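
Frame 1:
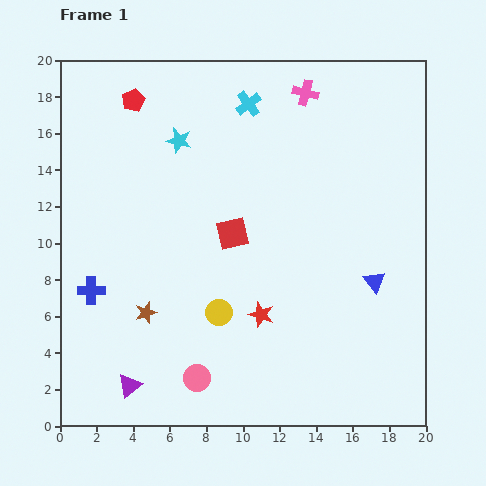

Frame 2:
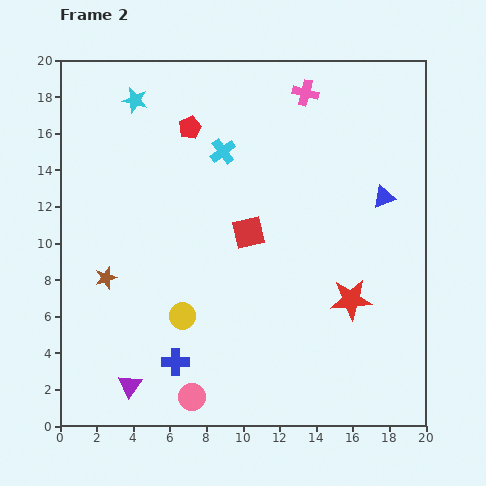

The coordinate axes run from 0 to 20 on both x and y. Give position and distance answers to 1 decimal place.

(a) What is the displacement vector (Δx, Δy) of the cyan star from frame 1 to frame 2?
(-2.4, 2.2)

The cyan star was at (6.5, 15.6) in frame 1 and (4.1, 17.8) in frame 2.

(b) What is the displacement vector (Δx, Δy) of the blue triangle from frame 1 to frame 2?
(0.5, 4.6)

The blue triangle was at (17.2, 7.9) in frame 1 and (17.7, 12.5) in frame 2.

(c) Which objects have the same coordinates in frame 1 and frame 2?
the purple triangle, the pink cross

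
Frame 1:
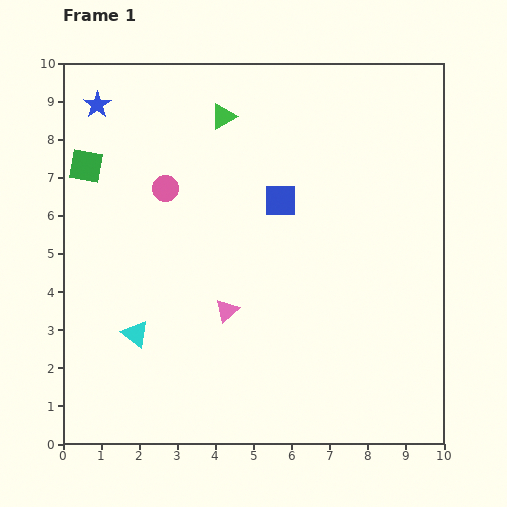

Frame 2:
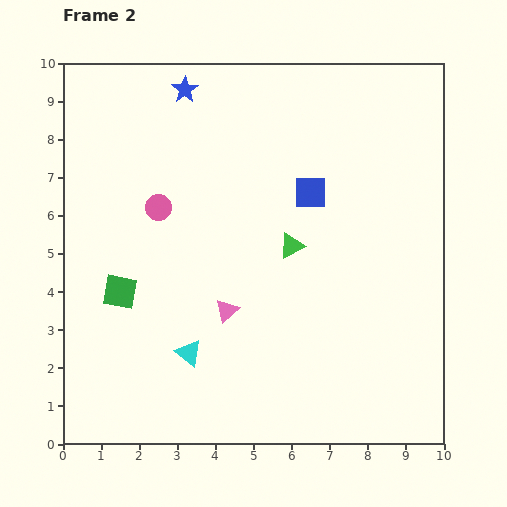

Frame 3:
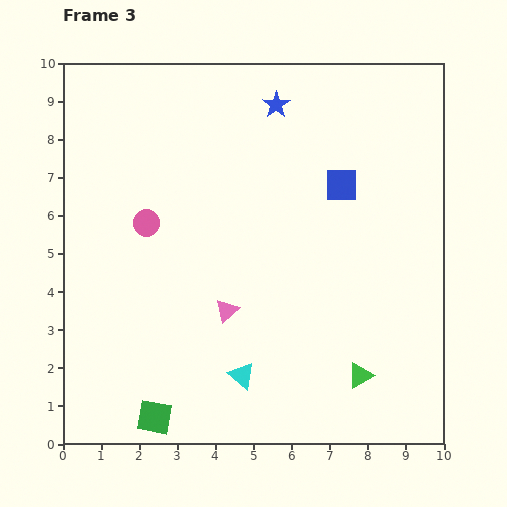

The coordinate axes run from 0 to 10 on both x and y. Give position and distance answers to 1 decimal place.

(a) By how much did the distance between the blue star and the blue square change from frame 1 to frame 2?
-1.1

Distance in frame 1: 5.4. Distance in frame 2: 4.3.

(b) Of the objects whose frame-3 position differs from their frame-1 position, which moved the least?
the pink circle

(moved 1.0)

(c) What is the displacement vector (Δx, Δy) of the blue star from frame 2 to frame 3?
(2.4, -0.4)

The blue star was at (3.2, 9.3) in frame 2 and (5.6, 8.9) in frame 3.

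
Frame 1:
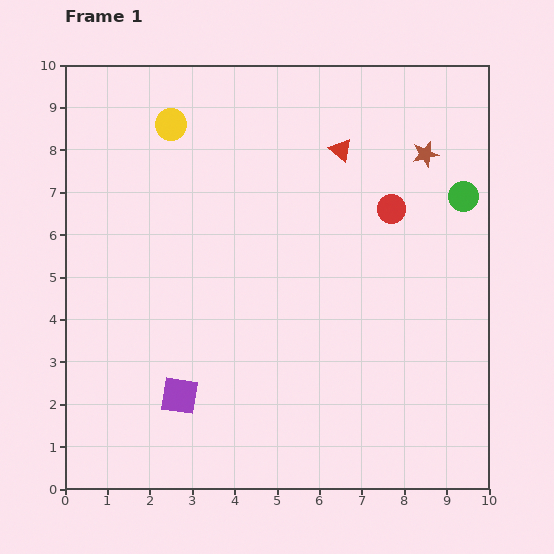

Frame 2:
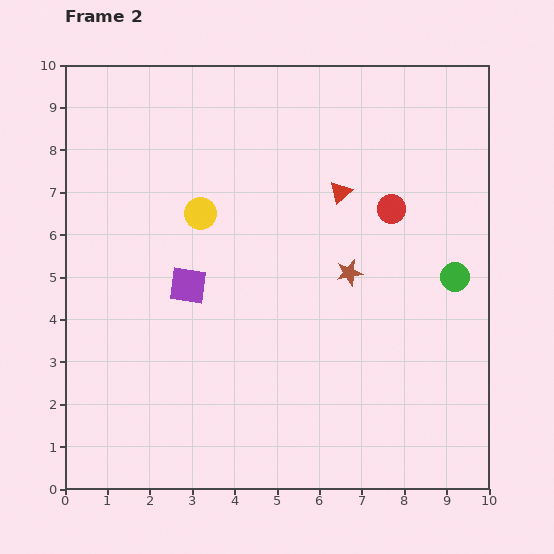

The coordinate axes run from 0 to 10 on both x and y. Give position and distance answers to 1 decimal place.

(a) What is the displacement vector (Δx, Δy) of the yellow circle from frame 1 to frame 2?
(0.7, -2.1)

The yellow circle was at (2.5, 8.6) in frame 1 and (3.2, 6.5) in frame 2.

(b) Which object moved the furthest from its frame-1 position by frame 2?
the brown star

(moved 3.3; next 2.6)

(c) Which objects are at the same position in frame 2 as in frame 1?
the red circle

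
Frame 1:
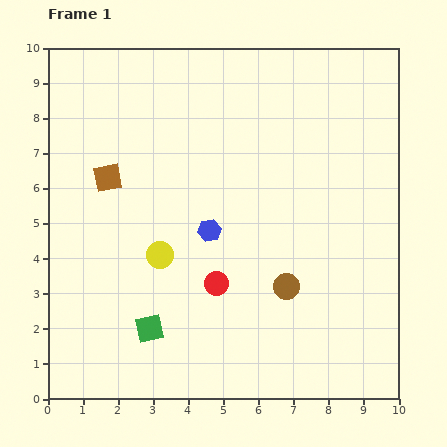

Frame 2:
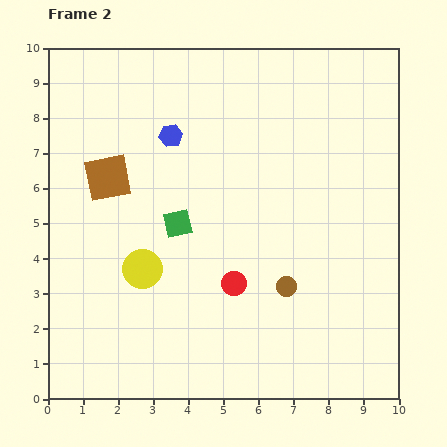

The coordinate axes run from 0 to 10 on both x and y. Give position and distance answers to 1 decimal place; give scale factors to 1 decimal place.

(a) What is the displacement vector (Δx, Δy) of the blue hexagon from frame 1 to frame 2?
(-1.1, 2.7)

The blue hexagon was at (4.6, 4.8) in frame 1 and (3.5, 7.5) in frame 2.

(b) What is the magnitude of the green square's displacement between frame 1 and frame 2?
3.1

The green square moved from (2.9, 2.0) to (3.7, 5.0), a distance of √(0.8² + 3.0²) ≈ 3.1.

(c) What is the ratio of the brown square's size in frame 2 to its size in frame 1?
1.6×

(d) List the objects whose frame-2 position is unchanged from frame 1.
the brown circle, the brown square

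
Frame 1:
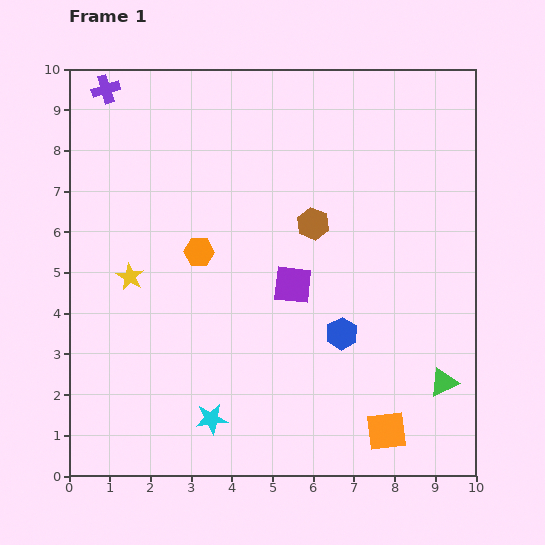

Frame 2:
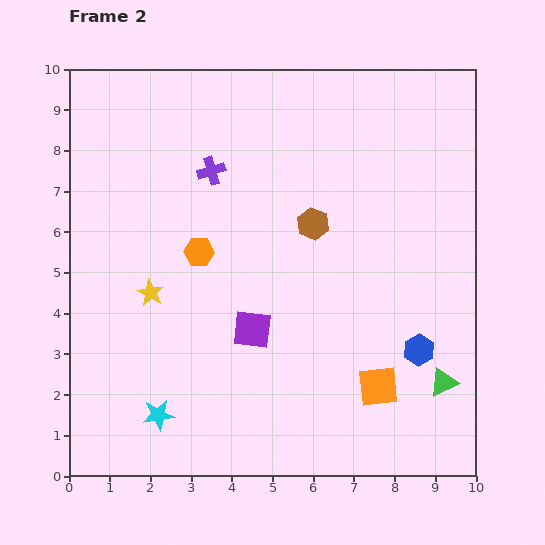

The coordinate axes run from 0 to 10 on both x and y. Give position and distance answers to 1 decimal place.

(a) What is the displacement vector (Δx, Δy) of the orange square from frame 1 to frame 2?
(-0.2, 1.1)

The orange square was at (7.8, 1.1) in frame 1 and (7.6, 2.2) in frame 2.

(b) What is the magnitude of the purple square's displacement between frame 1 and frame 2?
1.5

The purple square moved from (5.5, 4.7) to (4.5, 3.6), a distance of √(1.0² + 1.1²) ≈ 1.5.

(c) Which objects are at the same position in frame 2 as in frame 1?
the orange hexagon, the green triangle, the brown hexagon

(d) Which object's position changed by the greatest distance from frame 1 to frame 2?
the purple cross

(moved 3.3; next 1.9)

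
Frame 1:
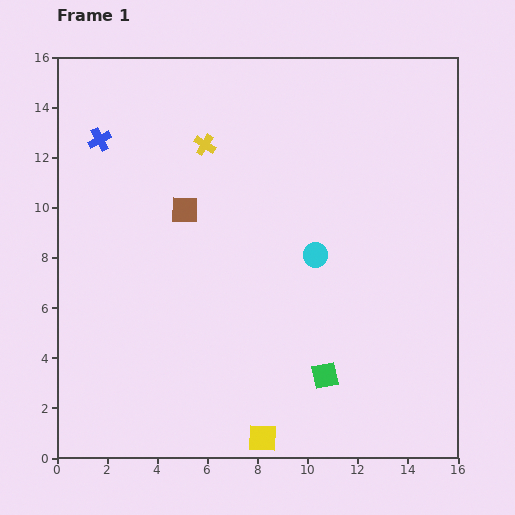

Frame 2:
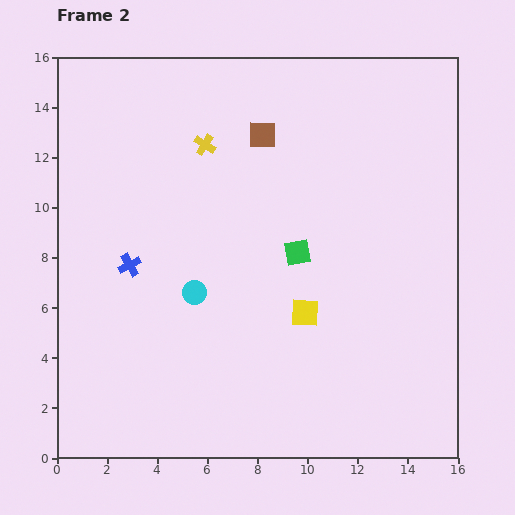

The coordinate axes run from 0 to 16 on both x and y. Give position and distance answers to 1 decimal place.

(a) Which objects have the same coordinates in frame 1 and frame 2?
the yellow cross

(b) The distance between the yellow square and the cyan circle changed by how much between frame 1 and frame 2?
-3.1

Distance in frame 1: 7.6. Distance in frame 2: 4.5.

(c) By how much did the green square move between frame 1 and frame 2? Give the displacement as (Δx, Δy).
(-1.1, 4.9)

The green square was at (10.7, 3.3) in frame 1 and (9.6, 8.2) in frame 2.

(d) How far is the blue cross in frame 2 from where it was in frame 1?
5.1

The blue cross moved from (1.7, 12.7) to (2.9, 7.7), a distance of √(1.2² + 5.0²) ≈ 5.1.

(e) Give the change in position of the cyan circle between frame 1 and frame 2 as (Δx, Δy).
(-4.8, -1.5)

The cyan circle was at (10.3, 8.1) in frame 1 and (5.5, 6.6) in frame 2.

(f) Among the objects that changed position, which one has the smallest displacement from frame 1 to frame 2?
the brown square

(moved 4.3)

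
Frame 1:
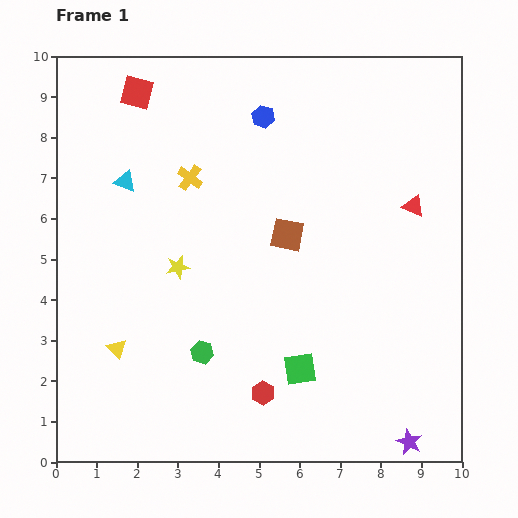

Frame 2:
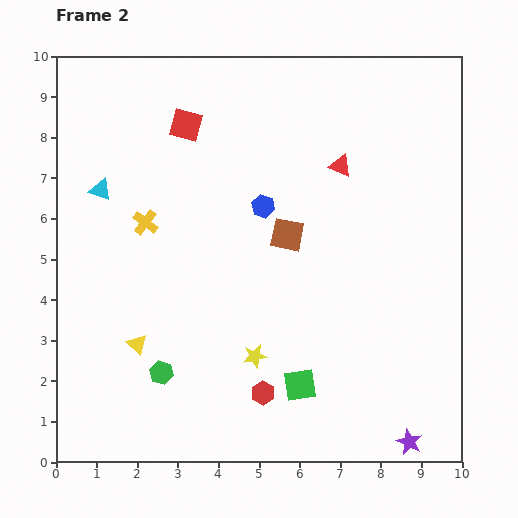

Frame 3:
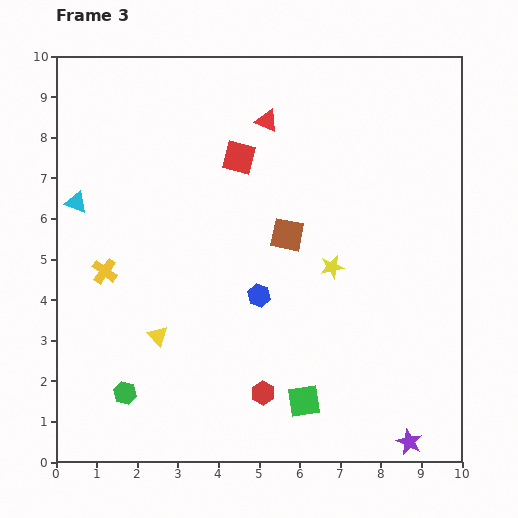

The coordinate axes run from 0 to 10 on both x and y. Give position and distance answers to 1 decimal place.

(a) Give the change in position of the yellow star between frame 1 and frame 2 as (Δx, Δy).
(1.9, -2.2)

The yellow star was at (3.0, 4.8) in frame 1 and (4.9, 2.6) in frame 2.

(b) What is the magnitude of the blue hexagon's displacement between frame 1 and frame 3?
4.4

The blue hexagon moved from (5.1, 8.5) to (5.0, 4.1), a distance of √(0.1² + 4.4²) ≈ 4.4.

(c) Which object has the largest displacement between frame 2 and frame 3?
the yellow star

(moved 2.9; next 2.2)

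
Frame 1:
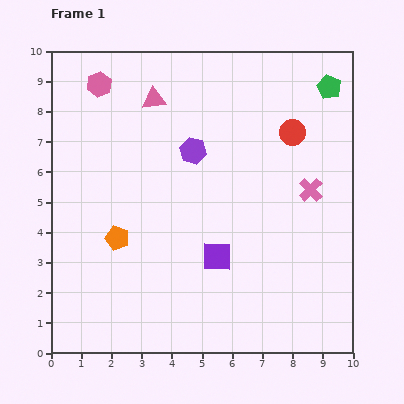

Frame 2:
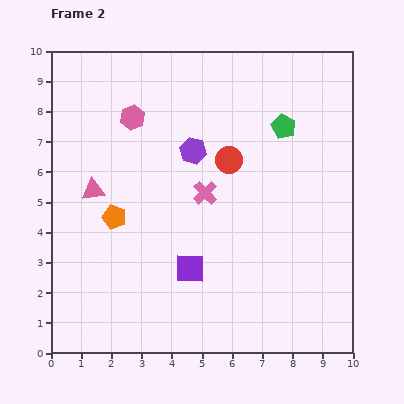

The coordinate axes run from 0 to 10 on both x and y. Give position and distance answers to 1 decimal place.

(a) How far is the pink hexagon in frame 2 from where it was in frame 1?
1.6

The pink hexagon moved from (1.6, 8.9) to (2.7, 7.8), a distance of √(1.1² + 1.1²) ≈ 1.6.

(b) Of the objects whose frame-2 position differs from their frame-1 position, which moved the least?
the orange pentagon

(moved 0.7)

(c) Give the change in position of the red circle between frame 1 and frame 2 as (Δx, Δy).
(-2.1, -0.9)

The red circle was at (8.0, 7.3) in frame 1 and (5.9, 6.4) in frame 2.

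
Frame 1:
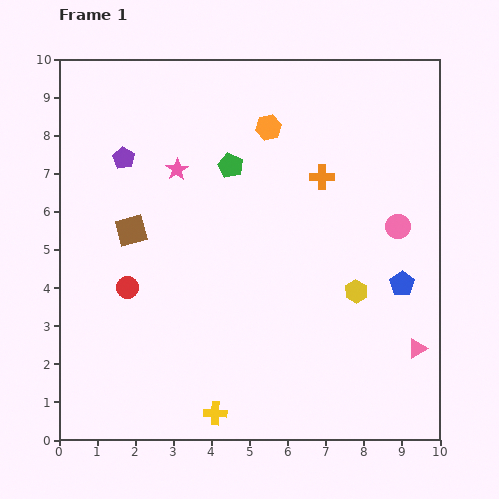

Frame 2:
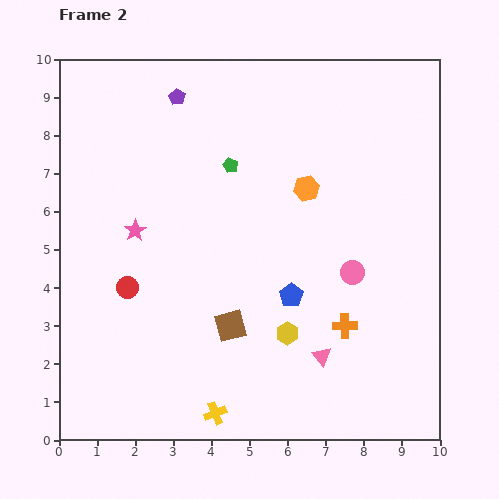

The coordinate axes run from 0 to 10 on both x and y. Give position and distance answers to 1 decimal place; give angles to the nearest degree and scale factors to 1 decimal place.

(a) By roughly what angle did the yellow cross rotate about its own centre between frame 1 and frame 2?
23° counter-clockwise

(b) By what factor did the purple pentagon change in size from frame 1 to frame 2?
0.7×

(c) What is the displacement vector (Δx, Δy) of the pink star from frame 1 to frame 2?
(-1.1, -1.6)

The pink star was at (3.1, 7.1) in frame 1 and (2.0, 5.5) in frame 2.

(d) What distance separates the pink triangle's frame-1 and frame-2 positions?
2.5

The pink triangle moved from (9.4, 2.4) to (6.9, 2.2), a distance of √(2.5² + 0.2²) ≈ 2.5.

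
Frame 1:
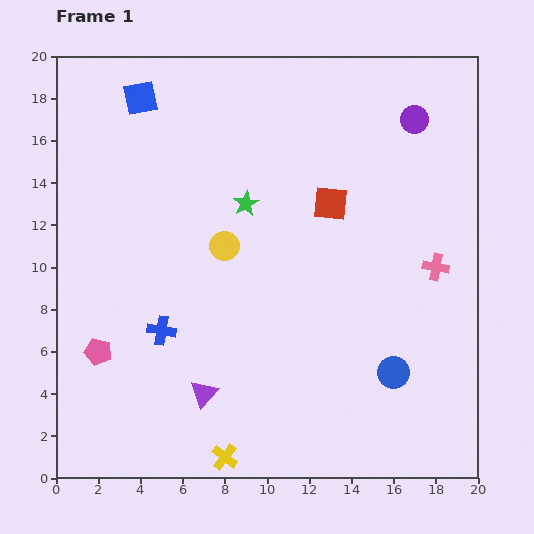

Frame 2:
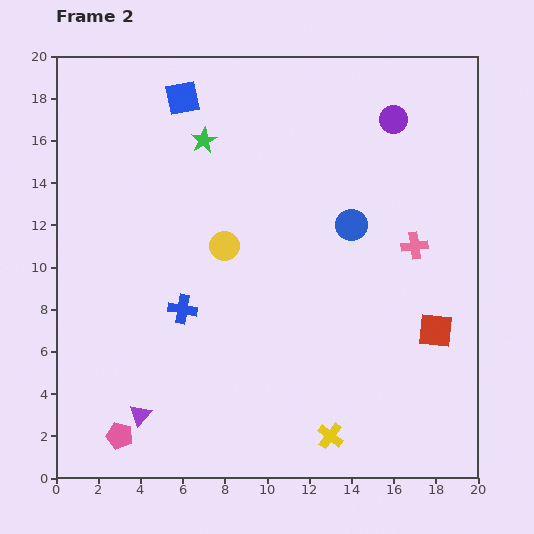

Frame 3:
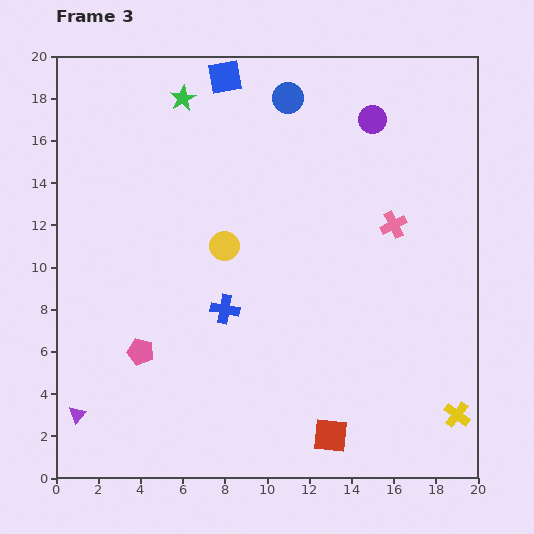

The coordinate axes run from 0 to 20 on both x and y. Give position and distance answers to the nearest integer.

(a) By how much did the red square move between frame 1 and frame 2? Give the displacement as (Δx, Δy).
(5, -6)

The red square was at (13, 13) in frame 1 and (18, 7) in frame 2.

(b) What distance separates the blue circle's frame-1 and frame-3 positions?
14

The blue circle moved from (16, 5) to (11, 18), a distance of √(5² + 13²) ≈ 14.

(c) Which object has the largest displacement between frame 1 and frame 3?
the blue circle

(moved 14; next 11)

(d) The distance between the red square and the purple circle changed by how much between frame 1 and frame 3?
+9

Distance in frame 1: 6. Distance in frame 3: 15.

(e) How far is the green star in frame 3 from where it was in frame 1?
6

The green star moved from (9, 13) to (6, 18), a distance of √(3² + 5²) ≈ 6.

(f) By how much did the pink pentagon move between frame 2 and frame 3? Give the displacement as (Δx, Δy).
(1, 4)

The pink pentagon was at (3, 2) in frame 2 and (4, 6) in frame 3.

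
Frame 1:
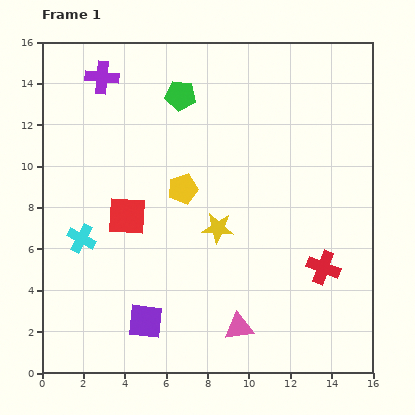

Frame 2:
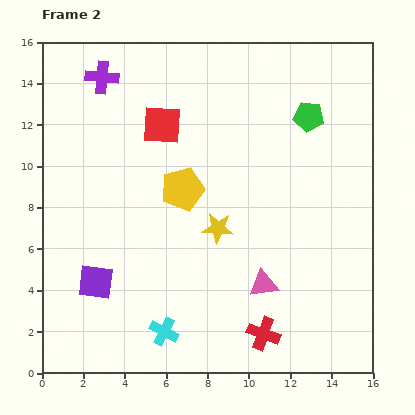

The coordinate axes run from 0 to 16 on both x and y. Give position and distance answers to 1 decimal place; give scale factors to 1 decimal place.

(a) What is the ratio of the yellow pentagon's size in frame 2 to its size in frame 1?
1.5×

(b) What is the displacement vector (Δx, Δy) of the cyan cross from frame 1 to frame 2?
(4.0, -4.5)

The cyan cross was at (1.9, 6.5) in frame 1 and (5.9, 2.0) in frame 2.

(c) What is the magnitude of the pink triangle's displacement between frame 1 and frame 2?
2.4

The pink triangle moved from (9.5, 2.2) to (10.7, 4.3), a distance of √(1.2² + 2.1²) ≈ 2.4.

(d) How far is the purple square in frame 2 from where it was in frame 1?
3.1

The purple square moved from (5.0, 2.5) to (2.6, 4.4), a distance of √(2.4² + 1.9²) ≈ 3.1.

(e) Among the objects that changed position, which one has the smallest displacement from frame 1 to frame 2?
the pink triangle

(moved 2.4)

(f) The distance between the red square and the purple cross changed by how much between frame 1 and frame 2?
-3.1

Distance in frame 1: 6.8. Distance in frame 2: 3.7.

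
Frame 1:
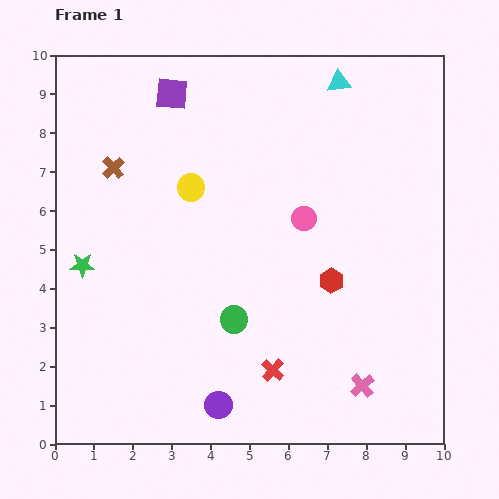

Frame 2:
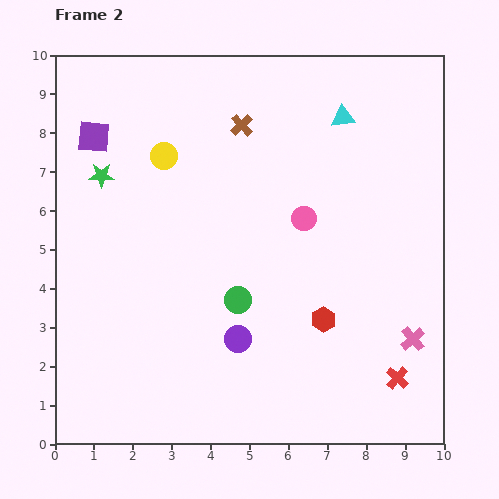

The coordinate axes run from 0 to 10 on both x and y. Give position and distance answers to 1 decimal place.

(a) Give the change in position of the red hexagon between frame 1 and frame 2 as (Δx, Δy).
(-0.2, -1.0)

The red hexagon was at (7.1, 4.2) in frame 1 and (6.9, 3.2) in frame 2.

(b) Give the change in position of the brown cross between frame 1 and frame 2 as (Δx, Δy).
(3.3, 1.1)

The brown cross was at (1.5, 7.1) in frame 1 and (4.8, 8.2) in frame 2.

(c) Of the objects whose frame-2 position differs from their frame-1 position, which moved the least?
the green circle

(moved 0.5)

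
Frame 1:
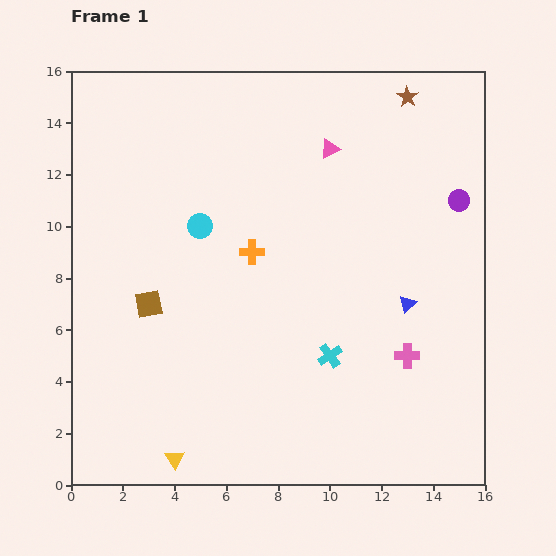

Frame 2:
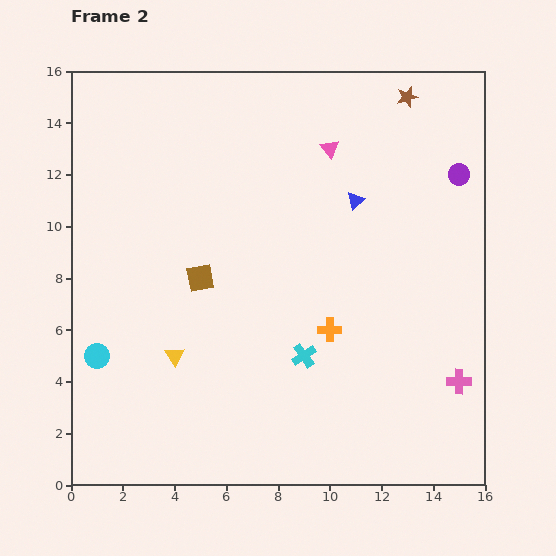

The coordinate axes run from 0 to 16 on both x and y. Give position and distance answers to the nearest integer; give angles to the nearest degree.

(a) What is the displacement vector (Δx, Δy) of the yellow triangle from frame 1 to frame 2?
(0, 4)

The yellow triangle was at (4, 1) in frame 1 and (4, 5) in frame 2.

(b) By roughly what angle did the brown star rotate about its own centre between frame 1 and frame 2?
24° clockwise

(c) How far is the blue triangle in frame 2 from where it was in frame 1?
4

The blue triangle moved from (13, 7) to (11, 11), a distance of √(2² + 4²) ≈ 4.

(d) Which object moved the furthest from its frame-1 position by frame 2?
the cyan circle

(moved 6; next 4)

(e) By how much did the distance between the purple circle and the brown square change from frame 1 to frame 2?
-2

Distance in frame 1: 13. Distance in frame 2: 11.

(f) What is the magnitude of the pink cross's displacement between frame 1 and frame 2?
2

The pink cross moved from (13, 5) to (15, 4), a distance of √(2² + 1²) ≈ 2.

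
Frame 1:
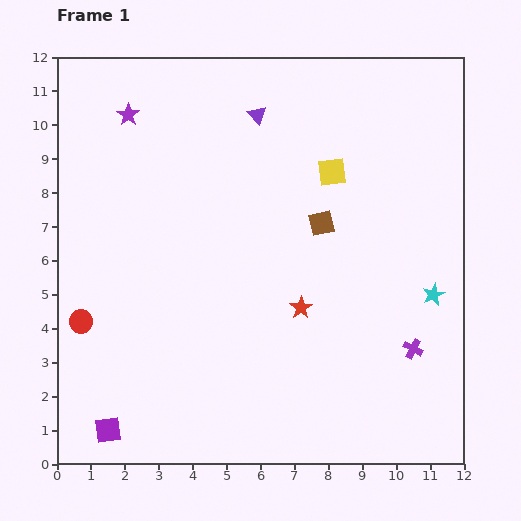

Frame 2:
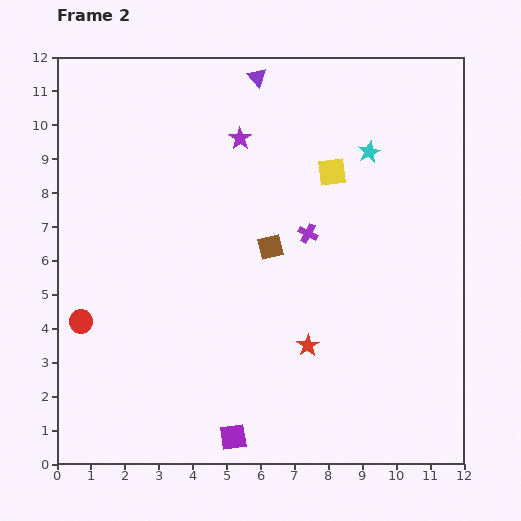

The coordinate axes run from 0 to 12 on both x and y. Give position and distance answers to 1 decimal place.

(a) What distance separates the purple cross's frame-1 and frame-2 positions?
4.6

The purple cross moved from (10.5, 3.4) to (7.4, 6.8), a distance of √(3.1² + 3.4²) ≈ 4.6.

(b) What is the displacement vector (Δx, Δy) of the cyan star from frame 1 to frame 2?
(-1.9, 4.2)

The cyan star was at (11.1, 5.0) in frame 1 and (9.2, 9.2) in frame 2.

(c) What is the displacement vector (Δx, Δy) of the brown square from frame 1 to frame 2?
(-1.5, -0.7)

The brown square was at (7.8, 7.1) in frame 1 and (6.3, 6.4) in frame 2.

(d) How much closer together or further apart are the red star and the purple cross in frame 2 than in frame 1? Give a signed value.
-0.2

Distance in frame 1: 3.5. Distance in frame 2: 3.3.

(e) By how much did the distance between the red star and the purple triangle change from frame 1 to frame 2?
+2.2

Distance in frame 1: 5.8. Distance in frame 2: 8.0.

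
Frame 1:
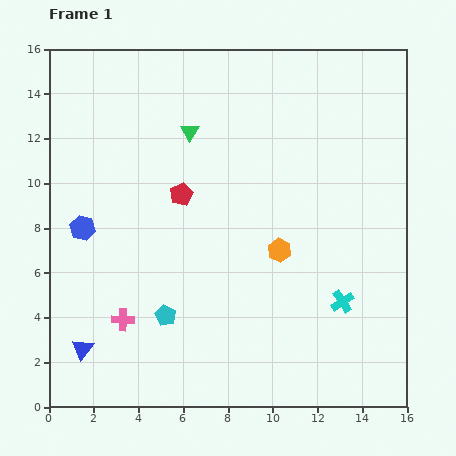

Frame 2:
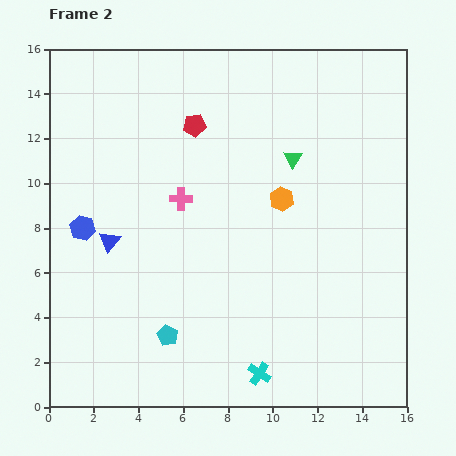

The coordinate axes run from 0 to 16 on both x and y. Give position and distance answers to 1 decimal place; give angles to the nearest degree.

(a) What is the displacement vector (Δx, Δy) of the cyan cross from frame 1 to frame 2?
(-3.7, -3.2)

The cyan cross was at (13.1, 4.7) in frame 1 and (9.4, 1.5) in frame 2.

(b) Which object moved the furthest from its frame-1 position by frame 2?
the pink cross

(moved 6.0; next 4.9)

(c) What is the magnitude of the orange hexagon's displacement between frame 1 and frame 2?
2.3

The orange hexagon moved from (10.3, 7.0) to (10.4, 9.3), a distance of √(0.1² + 2.3²) ≈ 2.3.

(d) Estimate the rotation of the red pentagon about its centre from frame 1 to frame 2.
20° clockwise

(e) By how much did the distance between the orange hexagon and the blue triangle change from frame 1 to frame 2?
-1.9

Distance in frame 1: 9.8. Distance in frame 2: 7.9.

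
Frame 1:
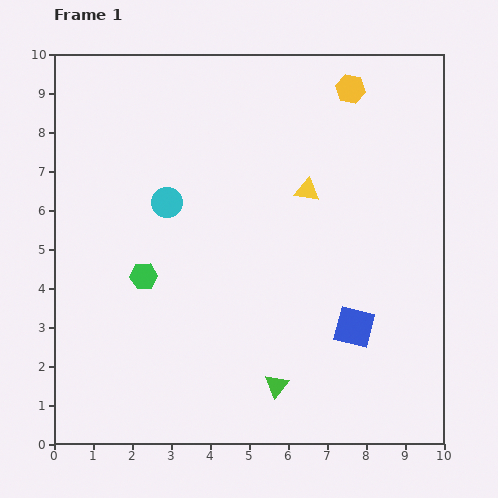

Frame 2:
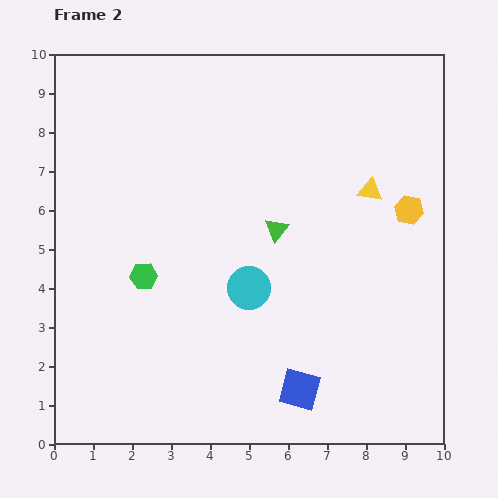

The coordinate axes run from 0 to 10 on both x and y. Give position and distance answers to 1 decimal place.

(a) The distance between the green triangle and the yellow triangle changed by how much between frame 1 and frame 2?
-2.5

Distance in frame 1: 5.1. Distance in frame 2: 2.6.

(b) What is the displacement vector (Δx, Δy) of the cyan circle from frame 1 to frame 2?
(2.1, -2.2)

The cyan circle was at (2.9, 6.2) in frame 1 and (5.0, 4.0) in frame 2.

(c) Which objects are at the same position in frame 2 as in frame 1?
the green hexagon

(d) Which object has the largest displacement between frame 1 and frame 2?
the green triangle

(moved 4.0; next 3.4)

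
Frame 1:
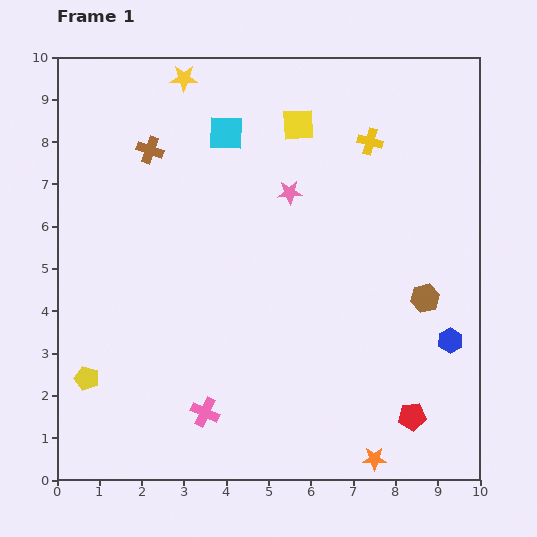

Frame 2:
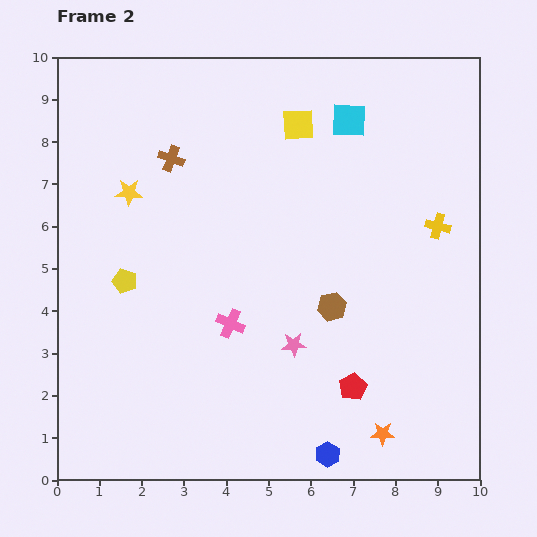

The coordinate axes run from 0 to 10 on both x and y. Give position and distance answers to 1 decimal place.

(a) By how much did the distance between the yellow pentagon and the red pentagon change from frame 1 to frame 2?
-1.8

Distance in frame 1: 7.8. Distance in frame 2: 6.0.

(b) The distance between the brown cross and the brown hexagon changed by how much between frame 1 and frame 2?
-2.2

Distance in frame 1: 7.4. Distance in frame 2: 5.2.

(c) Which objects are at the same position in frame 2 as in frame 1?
the yellow square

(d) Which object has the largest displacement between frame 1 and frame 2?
the blue hexagon

(moved 4.0; next 3.6)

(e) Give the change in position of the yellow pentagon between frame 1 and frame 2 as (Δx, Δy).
(0.9, 2.3)

The yellow pentagon was at (0.7, 2.4) in frame 1 and (1.6, 4.7) in frame 2.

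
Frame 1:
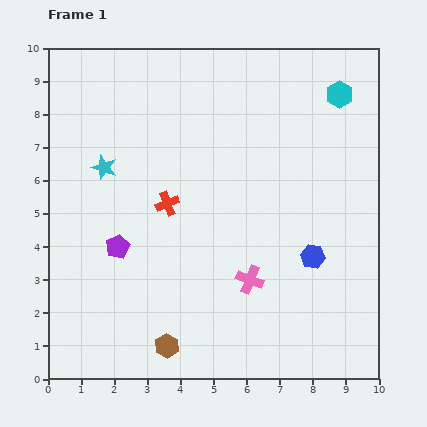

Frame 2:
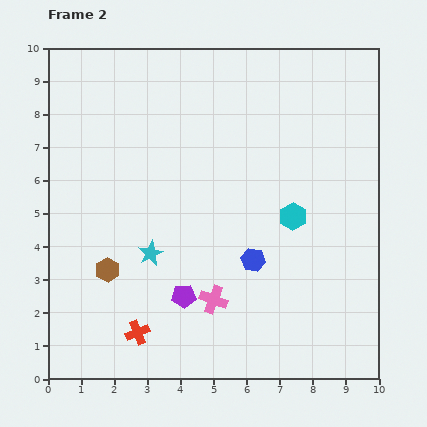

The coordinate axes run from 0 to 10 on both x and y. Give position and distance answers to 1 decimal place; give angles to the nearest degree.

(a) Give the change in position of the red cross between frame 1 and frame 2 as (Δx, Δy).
(-0.9, -3.9)

The red cross was at (3.6, 5.3) in frame 1 and (2.7, 1.4) in frame 2.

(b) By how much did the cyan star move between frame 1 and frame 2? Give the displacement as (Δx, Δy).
(1.4, -2.6)

The cyan star was at (1.7, 6.4) in frame 1 and (3.1, 3.8) in frame 2.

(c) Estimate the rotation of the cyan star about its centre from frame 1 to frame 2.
27° clockwise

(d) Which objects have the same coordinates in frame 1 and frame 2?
none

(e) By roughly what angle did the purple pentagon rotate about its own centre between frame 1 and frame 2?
22° clockwise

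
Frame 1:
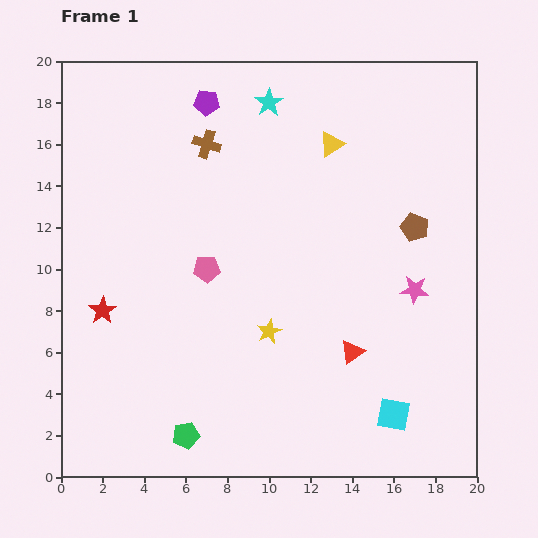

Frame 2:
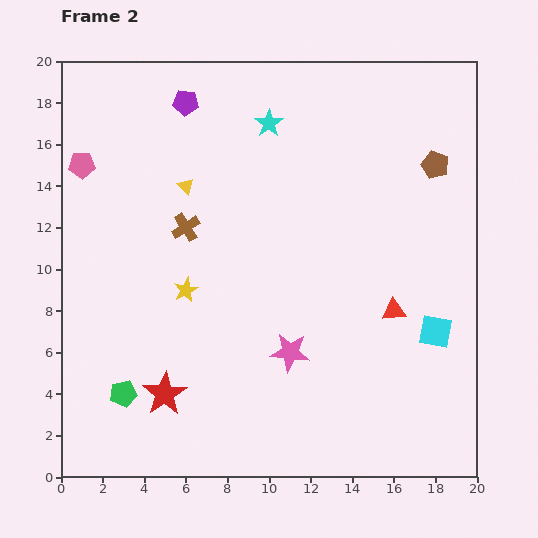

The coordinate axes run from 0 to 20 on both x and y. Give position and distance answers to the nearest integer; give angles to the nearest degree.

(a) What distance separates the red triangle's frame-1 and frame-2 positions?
3

The red triangle moved from (14, 6) to (16, 8), a distance of √(2² + 2²) ≈ 3.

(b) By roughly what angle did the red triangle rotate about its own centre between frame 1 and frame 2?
32° clockwise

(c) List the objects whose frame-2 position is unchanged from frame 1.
none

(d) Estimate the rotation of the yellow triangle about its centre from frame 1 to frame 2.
41° counter-clockwise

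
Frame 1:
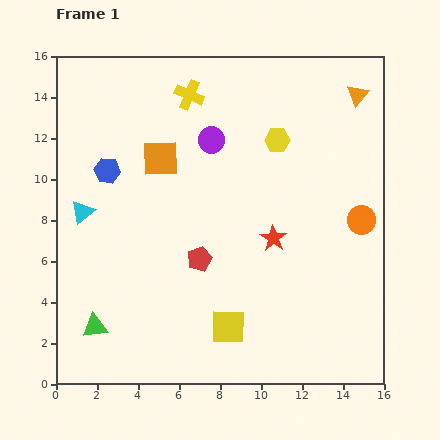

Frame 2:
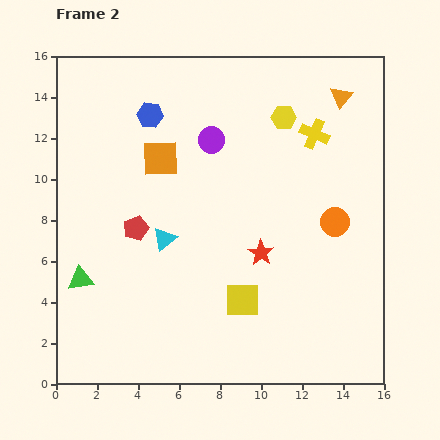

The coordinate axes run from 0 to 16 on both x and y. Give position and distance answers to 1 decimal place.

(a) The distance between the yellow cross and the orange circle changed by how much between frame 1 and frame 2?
-6.0

Distance in frame 1: 10.4. Distance in frame 2: 4.4.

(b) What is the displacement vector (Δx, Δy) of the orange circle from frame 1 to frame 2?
(-1.3, -0.1)

The orange circle was at (14.9, 8.0) in frame 1 and (13.6, 7.9) in frame 2.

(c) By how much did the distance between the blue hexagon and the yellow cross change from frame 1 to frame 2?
+2.7

Distance in frame 1: 5.4. Distance in frame 2: 8.1.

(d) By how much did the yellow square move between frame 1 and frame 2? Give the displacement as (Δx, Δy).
(0.7, 1.3)

The yellow square was at (8.4, 2.8) in frame 1 and (9.1, 4.1) in frame 2.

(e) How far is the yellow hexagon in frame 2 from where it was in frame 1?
1.1

The yellow hexagon moved from (10.8, 11.9) to (11.1, 13.0), a distance of √(0.3² + 1.1²) ≈ 1.1.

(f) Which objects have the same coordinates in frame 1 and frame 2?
the orange square, the purple circle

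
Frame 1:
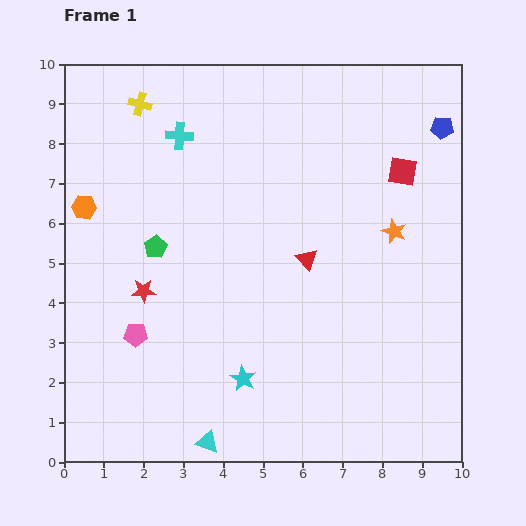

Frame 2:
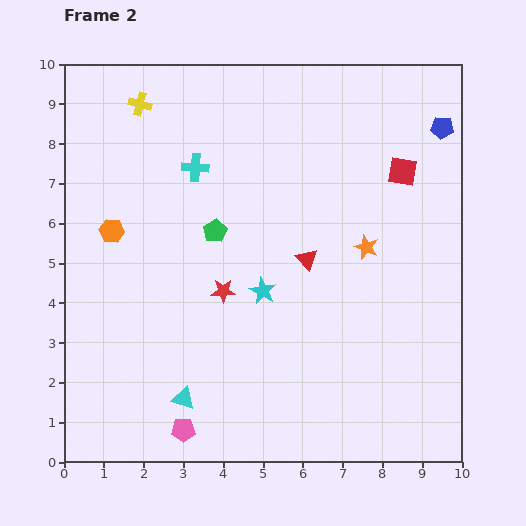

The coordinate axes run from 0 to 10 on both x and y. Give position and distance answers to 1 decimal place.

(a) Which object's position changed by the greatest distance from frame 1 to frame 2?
the pink pentagon

(moved 2.7; next 2.3)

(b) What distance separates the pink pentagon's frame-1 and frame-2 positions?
2.7

The pink pentagon moved from (1.8, 3.2) to (3.0, 0.8), a distance of √(1.2² + 2.4²) ≈ 2.7.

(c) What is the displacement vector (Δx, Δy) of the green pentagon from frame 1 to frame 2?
(1.5, 0.4)

The green pentagon was at (2.3, 5.4) in frame 1 and (3.8, 5.8) in frame 2.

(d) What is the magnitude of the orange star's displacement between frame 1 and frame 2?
0.8

The orange star moved from (8.3, 5.8) to (7.6, 5.4), a distance of √(0.7² + 0.4²) ≈ 0.8.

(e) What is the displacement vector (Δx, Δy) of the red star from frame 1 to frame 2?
(2.0, 0.0)

The red star was at (2.0, 4.3) in frame 1 and (4.0, 4.3) in frame 2.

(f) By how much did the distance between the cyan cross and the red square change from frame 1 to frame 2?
-0.5

Distance in frame 1: 5.7. Distance in frame 2: 5.2.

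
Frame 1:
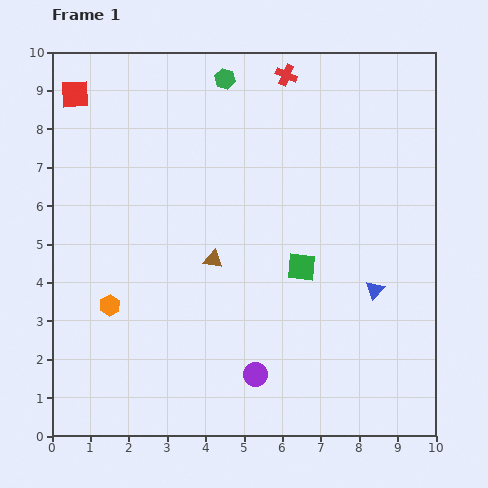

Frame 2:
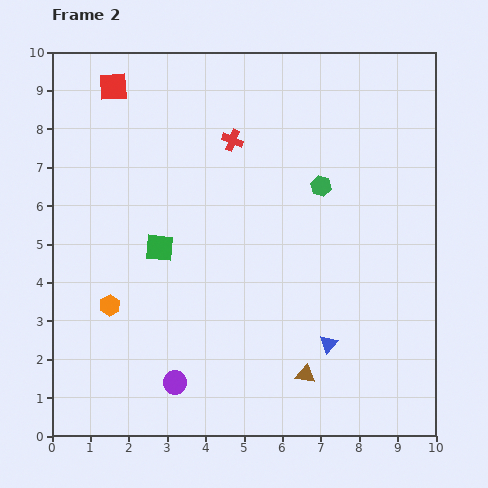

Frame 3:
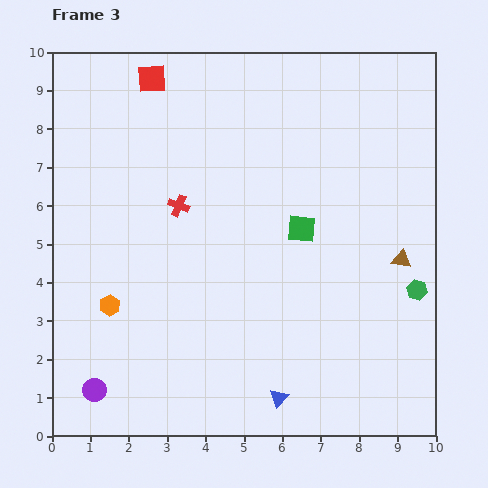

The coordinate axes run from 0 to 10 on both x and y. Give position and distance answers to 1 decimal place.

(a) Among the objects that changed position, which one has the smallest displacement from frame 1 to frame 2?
the red square

(moved 1.0)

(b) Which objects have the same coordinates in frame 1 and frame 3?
the orange hexagon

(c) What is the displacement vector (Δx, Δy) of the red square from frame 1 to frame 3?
(2.0, 0.4)

The red square was at (0.6, 8.9) in frame 1 and (2.6, 9.3) in frame 3.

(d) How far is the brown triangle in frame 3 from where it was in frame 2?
3.9

The brown triangle moved from (6.6, 1.6) to (9.1, 4.6), a distance of √(2.5² + 3.0²) ≈ 3.9.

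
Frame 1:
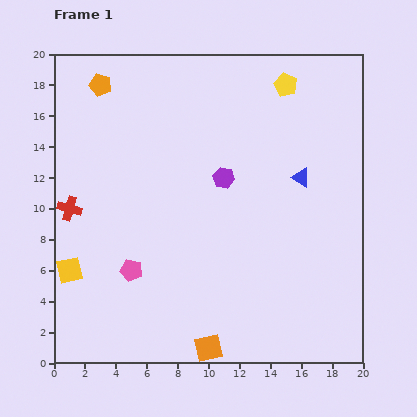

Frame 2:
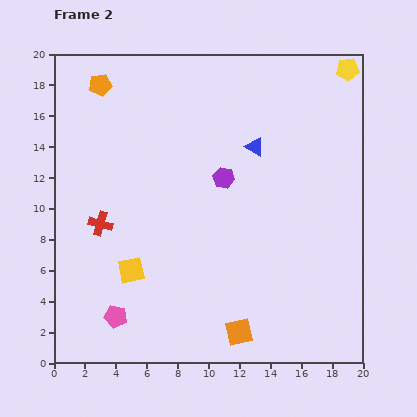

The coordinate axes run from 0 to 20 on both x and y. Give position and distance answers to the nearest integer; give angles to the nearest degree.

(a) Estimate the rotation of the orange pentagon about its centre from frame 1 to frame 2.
25° counter-clockwise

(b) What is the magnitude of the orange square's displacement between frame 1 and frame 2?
2

The orange square moved from (10, 1) to (12, 2), a distance of √(2² + 1²) ≈ 2.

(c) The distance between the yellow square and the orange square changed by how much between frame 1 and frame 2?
-2

Distance in frame 1: 10. Distance in frame 2: 8.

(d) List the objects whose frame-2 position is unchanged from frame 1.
the orange pentagon, the purple hexagon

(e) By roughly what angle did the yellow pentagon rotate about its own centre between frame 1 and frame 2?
30° counter-clockwise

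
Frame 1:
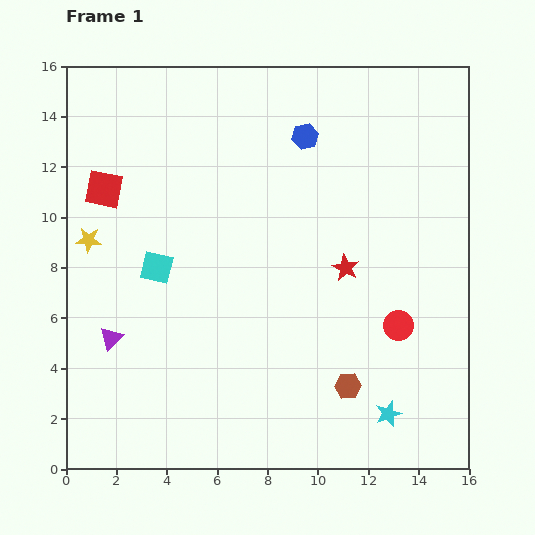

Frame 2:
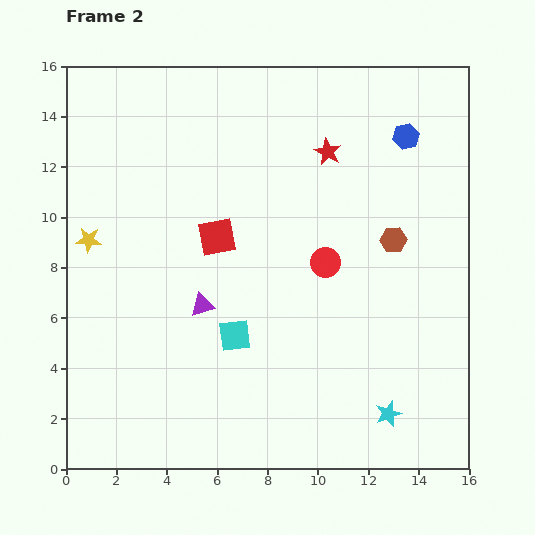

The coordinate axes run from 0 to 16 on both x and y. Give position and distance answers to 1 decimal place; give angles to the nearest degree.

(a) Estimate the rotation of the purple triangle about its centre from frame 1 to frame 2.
29° clockwise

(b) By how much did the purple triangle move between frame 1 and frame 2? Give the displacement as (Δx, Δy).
(3.6, 1.3)

The purple triangle was at (1.8, 5.2) in frame 1 and (5.4, 6.5) in frame 2.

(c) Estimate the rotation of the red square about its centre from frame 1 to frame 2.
22° counter-clockwise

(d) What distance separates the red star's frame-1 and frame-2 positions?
4.7

The red star moved from (11.1, 8.0) to (10.4, 12.6), a distance of √(0.7² + 4.6²) ≈ 4.7.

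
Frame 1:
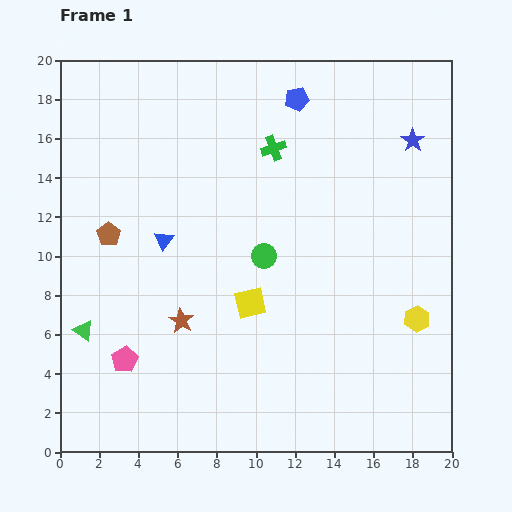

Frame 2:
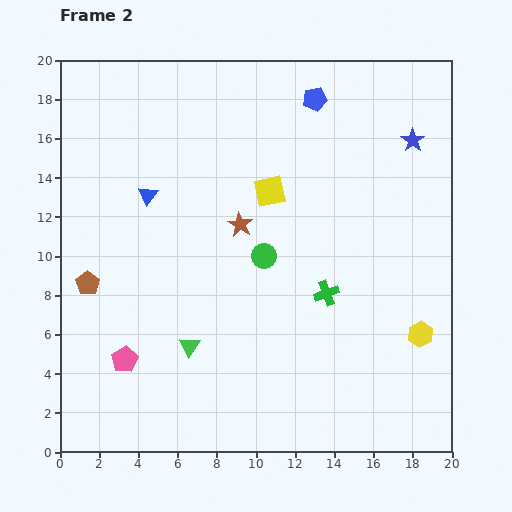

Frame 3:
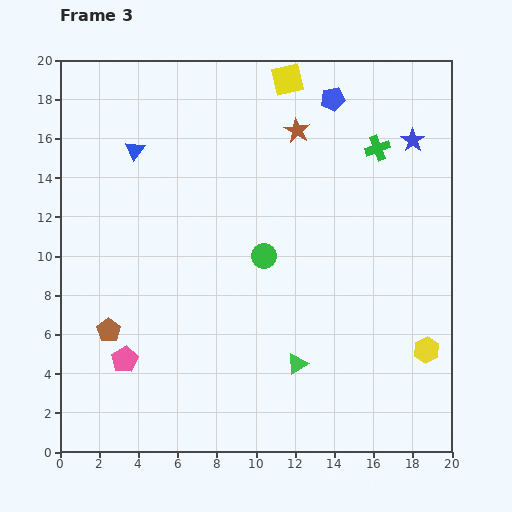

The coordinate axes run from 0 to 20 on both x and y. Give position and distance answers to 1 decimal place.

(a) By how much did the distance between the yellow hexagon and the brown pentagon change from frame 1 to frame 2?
+0.9

Distance in frame 1: 16.3. Distance in frame 2: 17.2.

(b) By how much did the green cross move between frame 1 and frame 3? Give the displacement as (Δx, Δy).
(5.3, 0.0)

The green cross was at (10.9, 15.5) in frame 1 and (16.2, 15.5) in frame 3.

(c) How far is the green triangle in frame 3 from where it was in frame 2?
5.6

The green triangle moved from (6.6, 5.4) to (12.1, 4.5), a distance of √(5.5² + 0.9²) ≈ 5.6.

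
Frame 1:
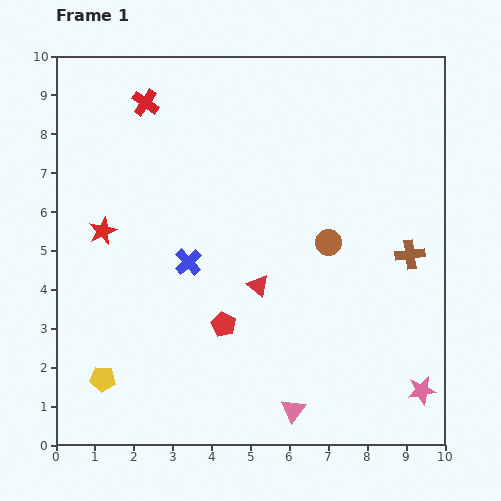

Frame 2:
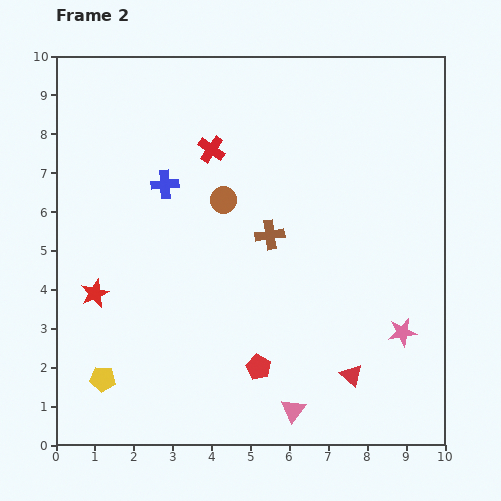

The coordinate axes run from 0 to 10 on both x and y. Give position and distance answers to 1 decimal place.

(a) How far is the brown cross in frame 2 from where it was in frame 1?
3.6

The brown cross moved from (9.1, 4.9) to (5.5, 5.4), a distance of √(3.6² + 0.5²) ≈ 3.6.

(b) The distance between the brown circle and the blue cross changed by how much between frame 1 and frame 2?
-2.0

Distance in frame 1: 3.6. Distance in frame 2: 1.6.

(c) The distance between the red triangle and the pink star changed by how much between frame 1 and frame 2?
-3.3

Distance in frame 1: 5.0. Distance in frame 2: 1.7.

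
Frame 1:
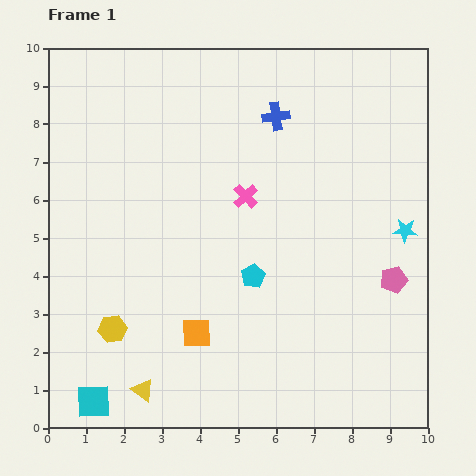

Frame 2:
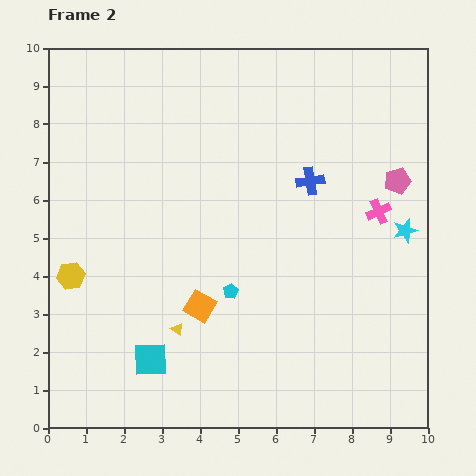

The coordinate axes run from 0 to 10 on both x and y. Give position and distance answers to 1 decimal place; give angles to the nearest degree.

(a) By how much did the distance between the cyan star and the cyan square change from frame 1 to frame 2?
-1.9

Distance in frame 1: 9.4. Distance in frame 2: 7.5.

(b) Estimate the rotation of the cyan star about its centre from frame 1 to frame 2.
20° counter-clockwise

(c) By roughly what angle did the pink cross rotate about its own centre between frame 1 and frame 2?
20° clockwise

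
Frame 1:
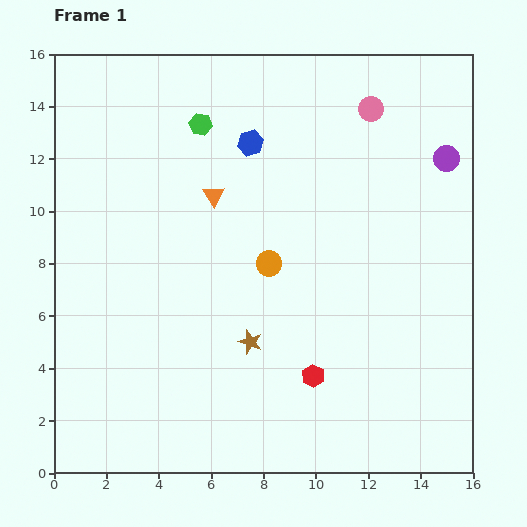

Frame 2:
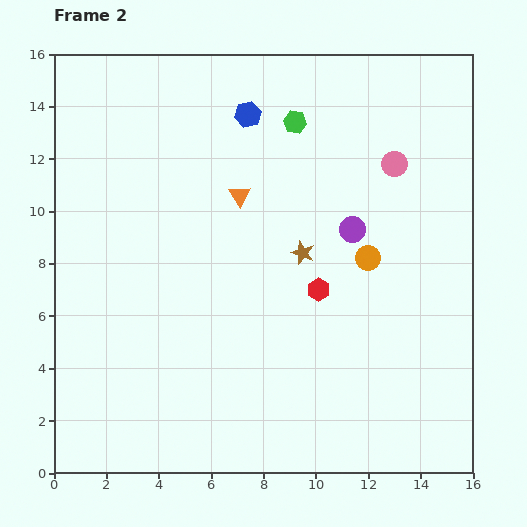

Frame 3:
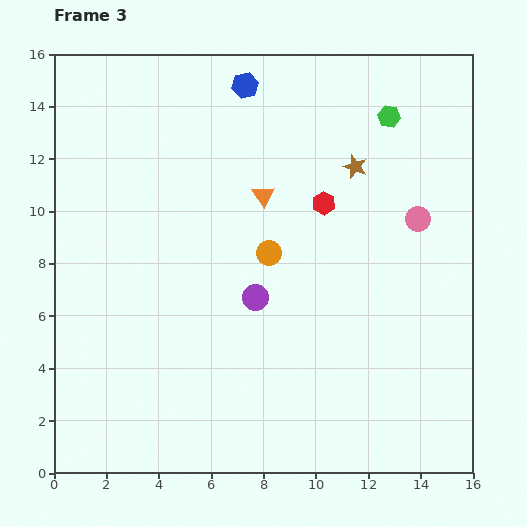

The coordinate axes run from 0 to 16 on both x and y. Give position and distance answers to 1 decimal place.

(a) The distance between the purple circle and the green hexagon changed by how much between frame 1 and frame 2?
-4.8

Distance in frame 1: 9.5. Distance in frame 2: 4.7.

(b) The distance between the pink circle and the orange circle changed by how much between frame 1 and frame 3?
-1.3

Distance in frame 1: 7.1. Distance in frame 3: 5.8.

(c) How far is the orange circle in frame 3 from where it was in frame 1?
0.4

The orange circle moved from (8.2, 8.0) to (8.2, 8.4), a distance of √(0.0² + 0.4²) ≈ 0.4.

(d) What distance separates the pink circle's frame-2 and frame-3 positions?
2.3

The pink circle moved from (13.0, 11.8) to (13.9, 9.7), a distance of √(0.9² + 2.1²) ≈ 2.3.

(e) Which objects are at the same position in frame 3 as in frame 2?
none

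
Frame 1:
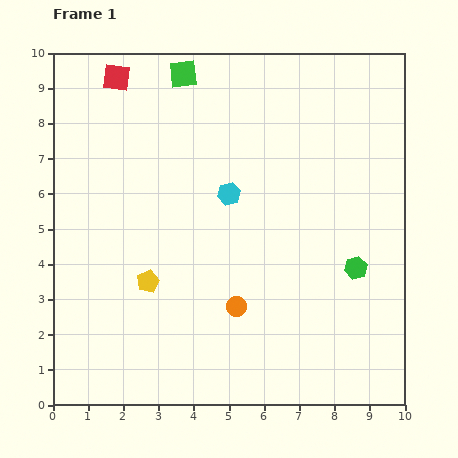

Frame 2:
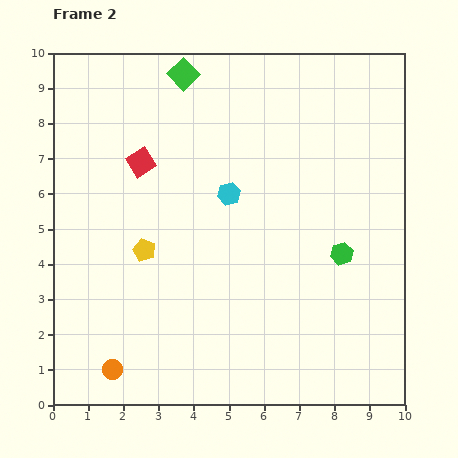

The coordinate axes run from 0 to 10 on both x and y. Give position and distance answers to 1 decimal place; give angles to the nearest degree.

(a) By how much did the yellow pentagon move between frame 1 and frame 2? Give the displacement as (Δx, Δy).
(-0.1, 0.9)

The yellow pentagon was at (2.7, 3.5) in frame 1 and (2.6, 4.4) in frame 2.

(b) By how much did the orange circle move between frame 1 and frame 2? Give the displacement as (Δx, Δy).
(-3.5, -1.8)

The orange circle was at (5.2, 2.8) in frame 1 and (1.7, 1.0) in frame 2.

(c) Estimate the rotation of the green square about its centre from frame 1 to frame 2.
38° counter-clockwise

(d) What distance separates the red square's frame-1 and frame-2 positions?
2.5

The red square moved from (1.8, 9.3) to (2.5, 6.9), a distance of √(0.7² + 2.4²) ≈ 2.5.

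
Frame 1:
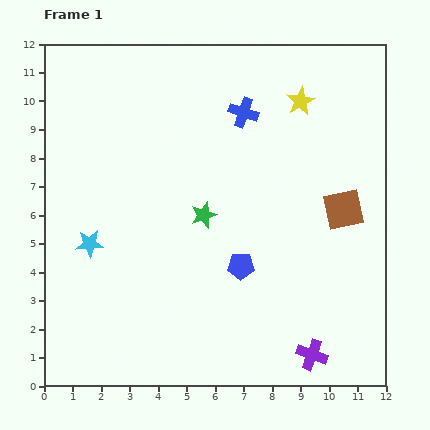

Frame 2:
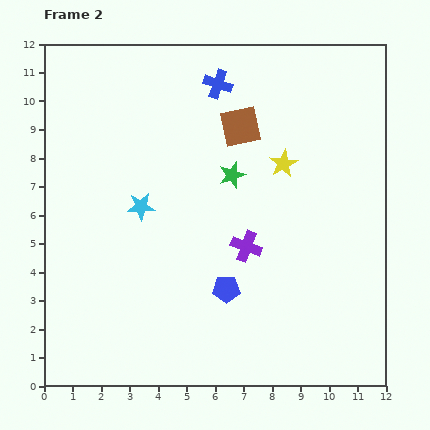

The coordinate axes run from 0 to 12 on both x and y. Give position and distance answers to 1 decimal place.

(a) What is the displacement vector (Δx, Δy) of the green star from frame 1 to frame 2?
(1.0, 1.4)

The green star was at (5.6, 6.0) in frame 1 and (6.6, 7.4) in frame 2.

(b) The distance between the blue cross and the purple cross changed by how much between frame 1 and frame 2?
-3.0

Distance in frame 1: 8.8. Distance in frame 2: 5.8.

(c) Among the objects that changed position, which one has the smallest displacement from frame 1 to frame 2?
the blue pentagon

(moved 0.9)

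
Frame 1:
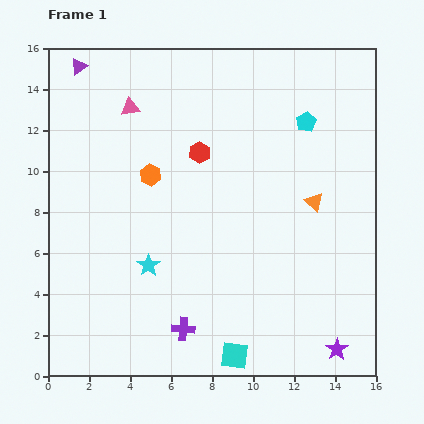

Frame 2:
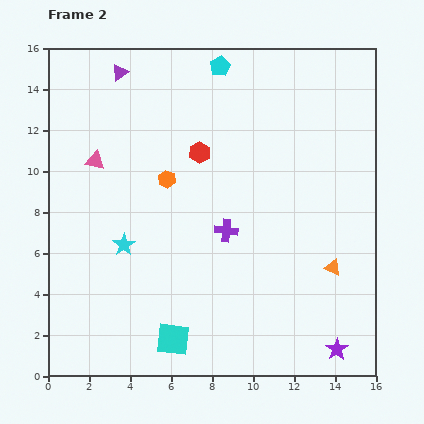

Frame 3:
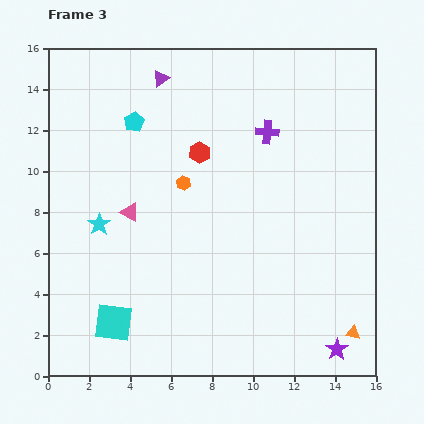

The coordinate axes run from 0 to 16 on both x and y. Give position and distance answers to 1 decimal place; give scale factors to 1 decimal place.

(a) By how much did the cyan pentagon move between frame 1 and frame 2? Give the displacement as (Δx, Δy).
(-4.2, 2.7)

The cyan pentagon was at (12.6, 12.4) in frame 1 and (8.4, 15.1) in frame 2.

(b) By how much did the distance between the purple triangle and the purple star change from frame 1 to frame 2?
-1.5

Distance in frame 1: 18.7. Distance in frame 2: 17.2.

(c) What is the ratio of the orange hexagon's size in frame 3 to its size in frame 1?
0.7×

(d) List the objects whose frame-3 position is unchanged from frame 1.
the red hexagon, the purple star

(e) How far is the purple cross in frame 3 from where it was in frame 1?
10.4

The purple cross moved from (6.6, 2.3) to (10.7, 11.9), a distance of √(4.1² + 9.6²) ≈ 10.4.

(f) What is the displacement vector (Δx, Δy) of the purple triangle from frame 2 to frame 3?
(2.0, -0.3)

The purple triangle was at (3.5, 14.8) in frame 2 and (5.5, 14.5) in frame 3.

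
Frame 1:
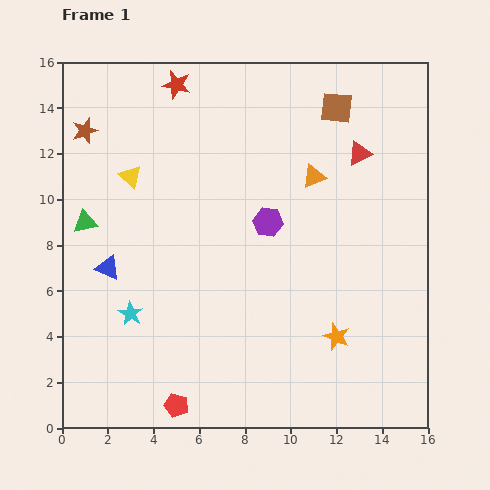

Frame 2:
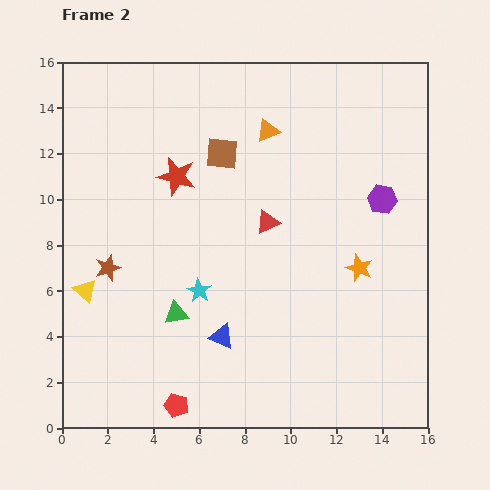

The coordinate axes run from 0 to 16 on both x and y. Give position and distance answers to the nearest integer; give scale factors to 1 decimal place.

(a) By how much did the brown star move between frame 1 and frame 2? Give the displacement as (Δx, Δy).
(1, -6)

The brown star was at (1, 13) in frame 1 and (2, 7) in frame 2.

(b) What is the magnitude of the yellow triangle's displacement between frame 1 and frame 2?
5

The yellow triangle moved from (3, 11) to (1, 6), a distance of √(2² + 5²) ≈ 5.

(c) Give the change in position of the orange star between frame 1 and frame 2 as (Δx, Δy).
(1, 3)

The orange star was at (12, 4) in frame 1 and (13, 7) in frame 2.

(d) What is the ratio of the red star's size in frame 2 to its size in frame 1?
1.4×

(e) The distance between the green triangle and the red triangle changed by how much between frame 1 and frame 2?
-6

Distance in frame 1: 12. Distance in frame 2: 6.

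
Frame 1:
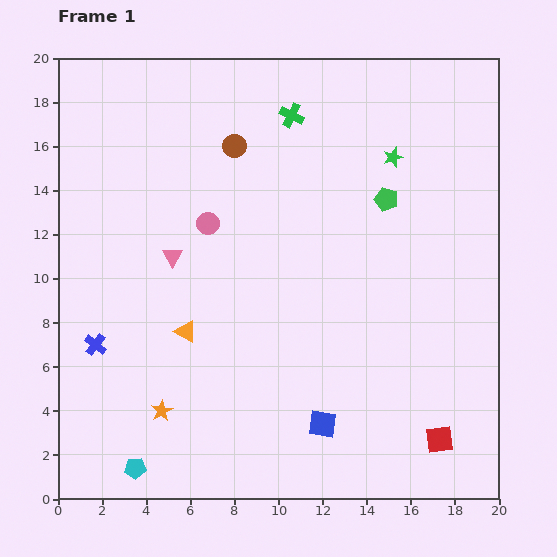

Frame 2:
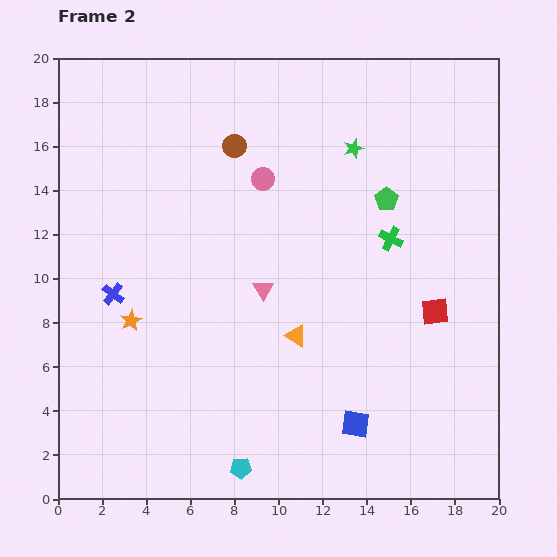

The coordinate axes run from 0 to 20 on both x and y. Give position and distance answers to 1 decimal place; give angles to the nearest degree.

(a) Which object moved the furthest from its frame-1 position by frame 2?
the green cross

(moved 7.2; next 5.8)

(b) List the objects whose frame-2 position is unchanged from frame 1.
the green pentagon, the brown circle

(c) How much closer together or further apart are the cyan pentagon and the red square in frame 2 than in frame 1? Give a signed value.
-2.6

Distance in frame 1: 13.9. Distance in frame 2: 11.3.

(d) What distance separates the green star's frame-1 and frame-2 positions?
1.8

The green star moved from (15.2, 15.5) to (13.4, 15.9), a distance of √(1.8² + 0.4²) ≈ 1.8.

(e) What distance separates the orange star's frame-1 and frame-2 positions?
4.3

The orange star moved from (4.7, 4.0) to (3.3, 8.1), a distance of √(1.4² + 4.1²) ≈ 4.3.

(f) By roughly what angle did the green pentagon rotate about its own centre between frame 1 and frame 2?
18° clockwise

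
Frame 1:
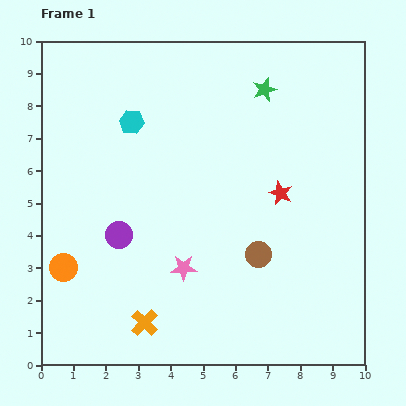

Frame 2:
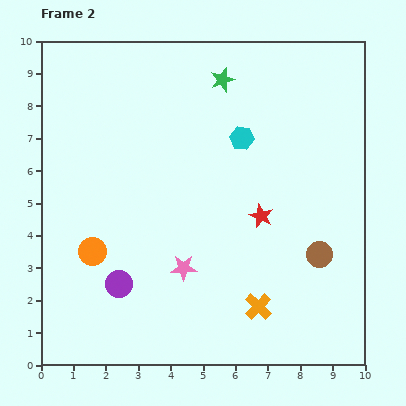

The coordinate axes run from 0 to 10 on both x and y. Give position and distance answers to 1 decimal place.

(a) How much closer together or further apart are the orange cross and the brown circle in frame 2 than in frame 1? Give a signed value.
-1.6

Distance in frame 1: 4.1. Distance in frame 2: 2.5.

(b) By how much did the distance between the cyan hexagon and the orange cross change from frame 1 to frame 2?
-1.0

Distance in frame 1: 6.2. Distance in frame 2: 5.2.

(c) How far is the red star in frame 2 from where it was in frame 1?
0.9

The red star moved from (7.4, 5.3) to (6.8, 4.6), a distance of √(0.6² + 0.7²) ≈ 0.9.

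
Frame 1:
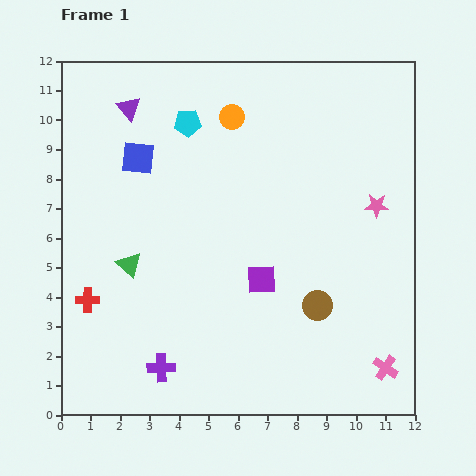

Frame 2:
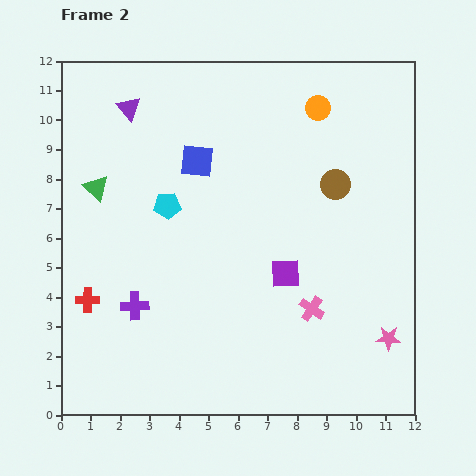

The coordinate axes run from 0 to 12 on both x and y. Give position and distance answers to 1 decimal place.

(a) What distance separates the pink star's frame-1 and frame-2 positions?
4.5

The pink star moved from (10.7, 7.1) to (11.1, 2.6), a distance of √(0.4² + 4.5²) ≈ 4.5.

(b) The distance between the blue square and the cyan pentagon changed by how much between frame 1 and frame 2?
-0.3

Distance in frame 1: 2.1. Distance in frame 2: 1.8.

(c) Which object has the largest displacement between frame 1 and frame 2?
the pink star

(moved 4.5; next 4.1)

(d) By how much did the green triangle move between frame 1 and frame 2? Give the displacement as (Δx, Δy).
(-1.1, 2.6)

The green triangle was at (2.3, 5.1) in frame 1 and (1.2, 7.7) in frame 2.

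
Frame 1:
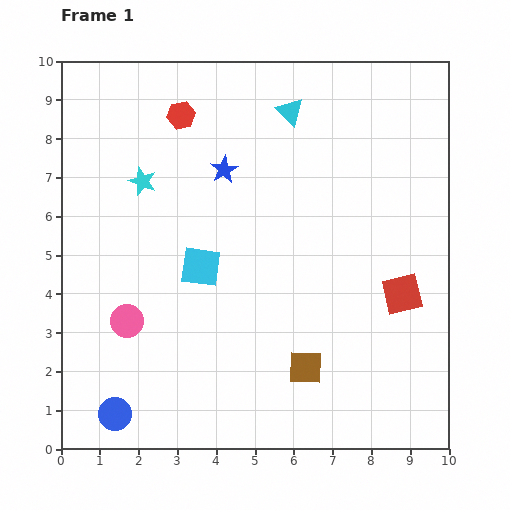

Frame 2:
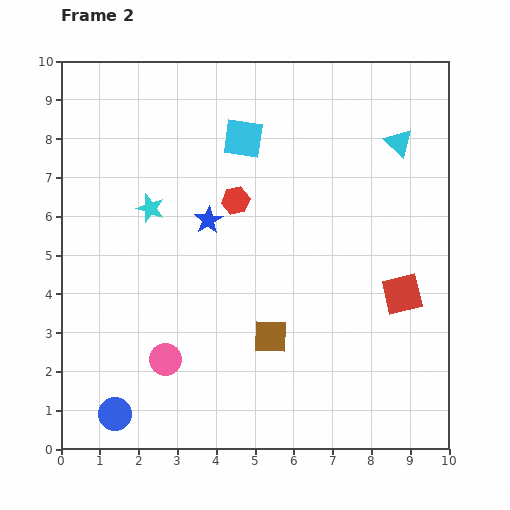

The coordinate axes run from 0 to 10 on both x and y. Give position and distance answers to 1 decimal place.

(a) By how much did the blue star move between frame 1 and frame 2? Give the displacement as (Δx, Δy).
(-0.4, -1.3)

The blue star was at (4.2, 7.2) in frame 1 and (3.8, 5.9) in frame 2.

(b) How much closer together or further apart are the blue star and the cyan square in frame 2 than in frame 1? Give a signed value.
-0.3

Distance in frame 1: 2.6. Distance in frame 2: 2.3.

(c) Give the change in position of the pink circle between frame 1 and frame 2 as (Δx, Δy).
(1.0, -1.0)

The pink circle was at (1.7, 3.3) in frame 1 and (2.7, 2.3) in frame 2.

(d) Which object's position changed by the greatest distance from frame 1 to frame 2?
the cyan square

(moved 3.5; next 2.9)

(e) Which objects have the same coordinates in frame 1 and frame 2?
the blue circle, the red square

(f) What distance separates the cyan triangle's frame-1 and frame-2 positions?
2.9

The cyan triangle moved from (5.9, 8.7) to (8.7, 7.9), a distance of √(2.8² + 0.8²) ≈ 2.9.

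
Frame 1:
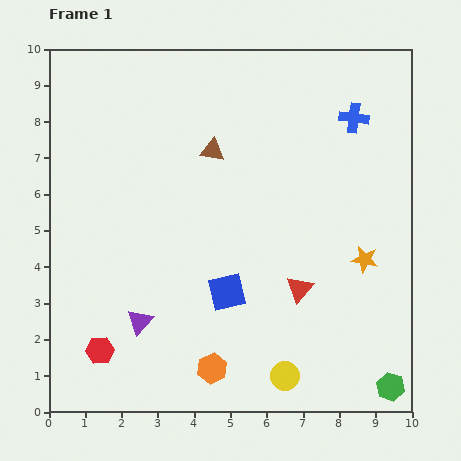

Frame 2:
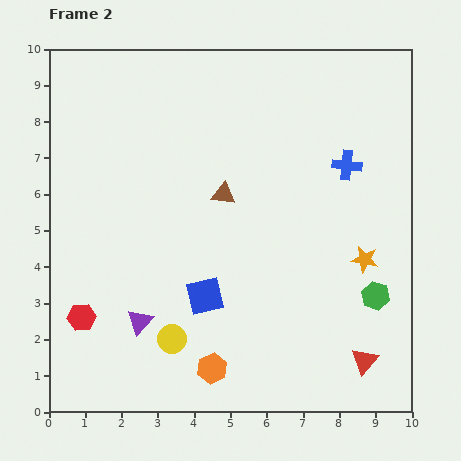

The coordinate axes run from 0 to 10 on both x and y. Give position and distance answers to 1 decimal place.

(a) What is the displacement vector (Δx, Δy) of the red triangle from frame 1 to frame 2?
(1.8, -2.0)

The red triangle was at (6.9, 3.4) in frame 1 and (8.7, 1.4) in frame 2.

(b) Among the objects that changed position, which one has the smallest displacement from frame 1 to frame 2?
the blue square

(moved 0.6)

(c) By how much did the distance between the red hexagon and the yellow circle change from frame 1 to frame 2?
-2.5

Distance in frame 1: 5.1. Distance in frame 2: 2.6.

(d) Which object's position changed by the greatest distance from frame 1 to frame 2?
the yellow circle

(moved 3.3; next 2.7)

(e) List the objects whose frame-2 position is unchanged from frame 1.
the purple triangle, the orange hexagon, the orange star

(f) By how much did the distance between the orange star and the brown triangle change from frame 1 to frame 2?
-0.9

Distance in frame 1: 5.2. Distance in frame 2: 4.3.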